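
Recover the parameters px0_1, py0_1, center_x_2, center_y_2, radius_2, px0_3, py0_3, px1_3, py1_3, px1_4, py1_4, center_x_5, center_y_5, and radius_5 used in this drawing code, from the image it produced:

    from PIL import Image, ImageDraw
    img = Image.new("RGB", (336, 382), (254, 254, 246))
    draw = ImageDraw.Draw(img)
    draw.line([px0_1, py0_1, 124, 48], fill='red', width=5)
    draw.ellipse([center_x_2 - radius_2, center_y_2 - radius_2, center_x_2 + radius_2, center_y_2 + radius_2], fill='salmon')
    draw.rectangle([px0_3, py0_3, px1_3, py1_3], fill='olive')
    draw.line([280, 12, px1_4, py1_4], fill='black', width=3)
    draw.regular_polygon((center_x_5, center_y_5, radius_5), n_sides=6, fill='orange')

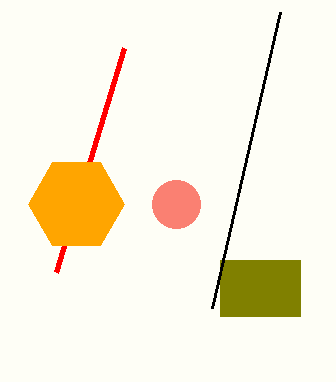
px0_1 = 56; py0_1 = 272; center_x_2 = 176; center_y_2 = 204; radius_2 = 24; px0_3 = 220; py0_3 = 260; px1_3 = 300; py1_3 = 316; px1_4 = 212; py1_4 = 308; center_x_5 = 76; center_y_5 = 204; radius_5 = 48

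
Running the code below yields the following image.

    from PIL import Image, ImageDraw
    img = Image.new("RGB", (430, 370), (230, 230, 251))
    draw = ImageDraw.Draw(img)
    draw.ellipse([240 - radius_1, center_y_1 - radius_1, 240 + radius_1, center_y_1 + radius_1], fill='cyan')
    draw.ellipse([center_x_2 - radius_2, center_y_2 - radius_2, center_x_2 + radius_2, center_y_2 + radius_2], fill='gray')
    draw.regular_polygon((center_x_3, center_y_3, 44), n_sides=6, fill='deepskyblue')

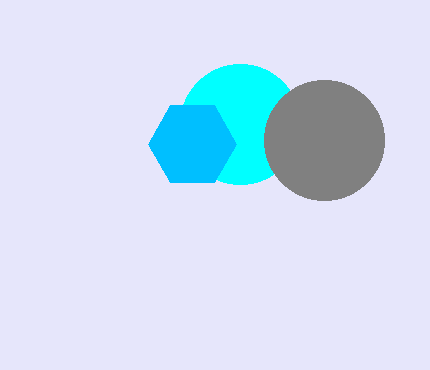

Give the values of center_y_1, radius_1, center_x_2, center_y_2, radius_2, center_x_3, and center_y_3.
center_y_1 = 124; radius_1 = 60; center_x_2 = 324; center_y_2 = 140; radius_2 = 60; center_x_3 = 192; center_y_3 = 144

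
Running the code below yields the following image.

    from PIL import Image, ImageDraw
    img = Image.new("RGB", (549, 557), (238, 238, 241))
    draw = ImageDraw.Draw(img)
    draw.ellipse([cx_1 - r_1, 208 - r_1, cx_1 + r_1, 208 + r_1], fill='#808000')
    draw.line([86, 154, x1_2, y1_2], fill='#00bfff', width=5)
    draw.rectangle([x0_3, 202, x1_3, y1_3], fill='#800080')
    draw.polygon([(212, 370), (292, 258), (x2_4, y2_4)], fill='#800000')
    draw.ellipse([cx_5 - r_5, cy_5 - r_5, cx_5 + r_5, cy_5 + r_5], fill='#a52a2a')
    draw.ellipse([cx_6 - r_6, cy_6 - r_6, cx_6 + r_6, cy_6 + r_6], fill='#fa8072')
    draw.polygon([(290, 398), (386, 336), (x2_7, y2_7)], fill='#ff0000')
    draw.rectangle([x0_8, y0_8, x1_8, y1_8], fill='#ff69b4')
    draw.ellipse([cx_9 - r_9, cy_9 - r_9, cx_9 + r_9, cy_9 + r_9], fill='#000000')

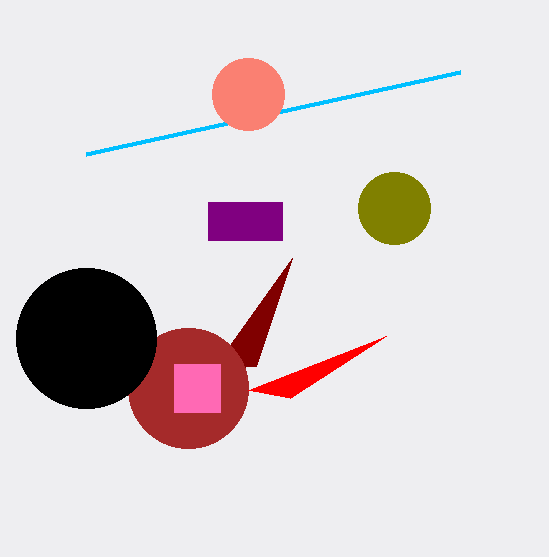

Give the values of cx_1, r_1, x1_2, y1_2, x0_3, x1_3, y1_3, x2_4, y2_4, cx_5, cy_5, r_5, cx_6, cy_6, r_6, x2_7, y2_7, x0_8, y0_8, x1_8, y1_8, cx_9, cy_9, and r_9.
cx_1 = 394
r_1 = 36
x1_2 = 460
y1_2 = 72
x0_3 = 208
x1_3 = 282
y1_3 = 240
x2_4 = 256
y2_4 = 366
cx_5 = 188
cy_5 = 388
r_5 = 60
cx_6 = 248
cy_6 = 94
r_6 = 36
x2_7 = 248
y2_7 = 390
x0_8 = 174
y0_8 = 364
x1_8 = 220
y1_8 = 412
cx_9 = 86
cy_9 = 338
r_9 = 70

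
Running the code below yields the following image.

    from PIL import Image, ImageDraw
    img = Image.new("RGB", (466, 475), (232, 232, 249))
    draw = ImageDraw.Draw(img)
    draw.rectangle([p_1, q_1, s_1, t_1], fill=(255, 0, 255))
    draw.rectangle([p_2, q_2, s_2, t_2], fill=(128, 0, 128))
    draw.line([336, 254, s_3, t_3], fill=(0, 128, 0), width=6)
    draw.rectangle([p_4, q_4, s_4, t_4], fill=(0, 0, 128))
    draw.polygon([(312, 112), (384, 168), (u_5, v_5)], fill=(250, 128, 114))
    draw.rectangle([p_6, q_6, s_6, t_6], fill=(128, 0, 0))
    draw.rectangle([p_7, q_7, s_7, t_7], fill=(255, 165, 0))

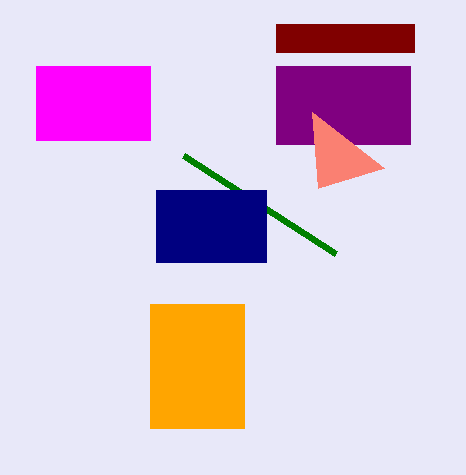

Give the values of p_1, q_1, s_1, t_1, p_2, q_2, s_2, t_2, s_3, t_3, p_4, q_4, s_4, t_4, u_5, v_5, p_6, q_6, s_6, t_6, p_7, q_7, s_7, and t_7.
p_1 = 36
q_1 = 66
s_1 = 150
t_1 = 140
p_2 = 276
q_2 = 66
s_2 = 410
t_2 = 144
s_3 = 184
t_3 = 156
p_4 = 156
q_4 = 190
s_4 = 266
t_4 = 262
u_5 = 318
v_5 = 188
p_6 = 276
q_6 = 24
s_6 = 414
t_6 = 52
p_7 = 150
q_7 = 304
s_7 = 244
t_7 = 428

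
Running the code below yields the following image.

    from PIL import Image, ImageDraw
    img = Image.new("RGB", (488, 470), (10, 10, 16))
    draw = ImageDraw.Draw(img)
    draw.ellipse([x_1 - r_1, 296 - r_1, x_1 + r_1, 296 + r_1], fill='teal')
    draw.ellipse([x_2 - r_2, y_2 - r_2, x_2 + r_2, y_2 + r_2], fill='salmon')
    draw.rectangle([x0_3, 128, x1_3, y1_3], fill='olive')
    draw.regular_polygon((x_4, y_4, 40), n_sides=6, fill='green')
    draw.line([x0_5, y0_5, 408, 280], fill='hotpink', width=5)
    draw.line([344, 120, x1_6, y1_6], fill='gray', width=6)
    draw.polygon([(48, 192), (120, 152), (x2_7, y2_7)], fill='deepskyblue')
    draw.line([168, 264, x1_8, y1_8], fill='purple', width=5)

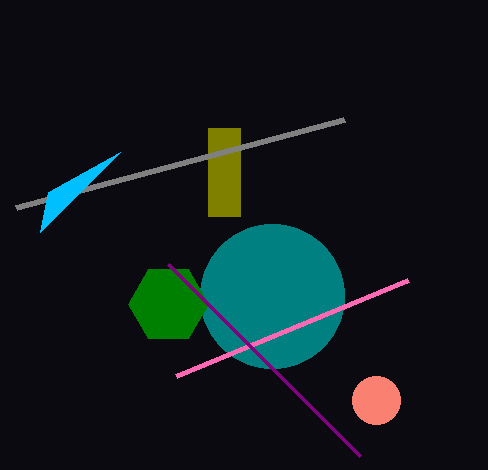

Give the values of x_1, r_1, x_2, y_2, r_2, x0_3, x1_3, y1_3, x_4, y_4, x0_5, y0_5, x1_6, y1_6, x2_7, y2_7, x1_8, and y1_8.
x_1 = 272
r_1 = 72
x_2 = 376
y_2 = 400
r_2 = 24
x0_3 = 208
x1_3 = 240
y1_3 = 216
x_4 = 168
y_4 = 304
x0_5 = 176
y0_5 = 376
x1_6 = 16
y1_6 = 208
x2_7 = 40
y2_7 = 232
x1_8 = 360
y1_8 = 456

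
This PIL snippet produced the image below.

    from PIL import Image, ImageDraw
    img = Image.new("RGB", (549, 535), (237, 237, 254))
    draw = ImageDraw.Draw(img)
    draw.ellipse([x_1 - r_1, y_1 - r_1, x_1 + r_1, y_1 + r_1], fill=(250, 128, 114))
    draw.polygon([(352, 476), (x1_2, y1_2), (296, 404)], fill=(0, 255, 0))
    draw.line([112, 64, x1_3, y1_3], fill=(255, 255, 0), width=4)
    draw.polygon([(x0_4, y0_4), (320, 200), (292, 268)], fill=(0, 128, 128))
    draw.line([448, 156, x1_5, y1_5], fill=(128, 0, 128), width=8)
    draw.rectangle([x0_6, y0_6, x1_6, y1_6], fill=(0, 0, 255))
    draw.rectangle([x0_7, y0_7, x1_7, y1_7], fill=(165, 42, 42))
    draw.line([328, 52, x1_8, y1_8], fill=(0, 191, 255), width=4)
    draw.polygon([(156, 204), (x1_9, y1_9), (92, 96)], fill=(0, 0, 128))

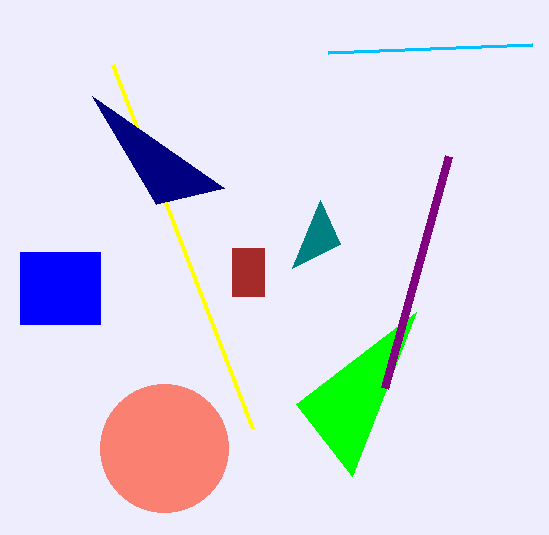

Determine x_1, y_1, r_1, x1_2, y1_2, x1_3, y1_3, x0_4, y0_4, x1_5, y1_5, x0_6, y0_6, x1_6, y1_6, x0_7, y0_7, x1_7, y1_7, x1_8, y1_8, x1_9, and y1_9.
x_1 = 164; y_1 = 448; r_1 = 64; x1_2 = 416; y1_2 = 312; x1_3 = 252; y1_3 = 428; x0_4 = 340; y0_4 = 244; x1_5 = 384; y1_5 = 388; x0_6 = 20; y0_6 = 252; x1_6 = 100; y1_6 = 324; x0_7 = 232; y0_7 = 248; x1_7 = 264; y1_7 = 296; x1_8 = 532; y1_8 = 44; x1_9 = 224; y1_9 = 188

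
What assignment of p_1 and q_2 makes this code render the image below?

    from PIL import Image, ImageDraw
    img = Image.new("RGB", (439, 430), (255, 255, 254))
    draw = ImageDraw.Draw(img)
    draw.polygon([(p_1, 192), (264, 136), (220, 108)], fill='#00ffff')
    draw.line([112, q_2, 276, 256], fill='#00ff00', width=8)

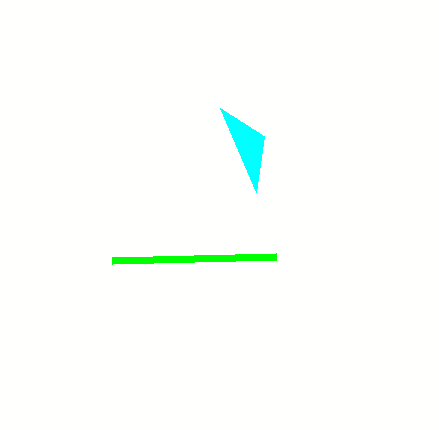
p_1 = 256, q_2 = 260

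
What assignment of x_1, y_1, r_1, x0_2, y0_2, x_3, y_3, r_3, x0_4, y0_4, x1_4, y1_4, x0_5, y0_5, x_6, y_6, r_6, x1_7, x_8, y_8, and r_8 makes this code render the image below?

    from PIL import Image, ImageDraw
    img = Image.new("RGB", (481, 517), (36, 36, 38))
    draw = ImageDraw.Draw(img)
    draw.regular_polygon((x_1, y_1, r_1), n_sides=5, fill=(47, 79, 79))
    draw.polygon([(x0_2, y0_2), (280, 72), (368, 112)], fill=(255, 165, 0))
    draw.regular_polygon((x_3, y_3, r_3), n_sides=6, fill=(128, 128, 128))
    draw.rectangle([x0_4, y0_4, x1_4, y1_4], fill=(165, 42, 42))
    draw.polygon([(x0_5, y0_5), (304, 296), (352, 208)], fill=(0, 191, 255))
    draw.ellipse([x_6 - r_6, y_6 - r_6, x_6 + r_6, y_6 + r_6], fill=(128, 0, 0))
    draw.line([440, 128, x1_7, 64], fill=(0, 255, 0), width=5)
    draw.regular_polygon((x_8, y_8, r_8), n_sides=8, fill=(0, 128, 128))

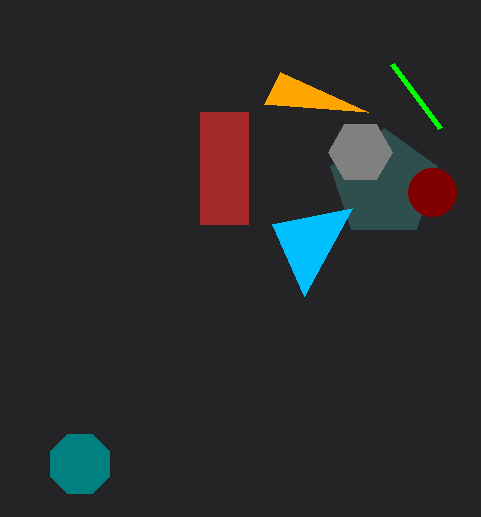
x_1 = 384; y_1 = 184; r_1 = 56; x0_2 = 264; y0_2 = 104; x_3 = 360; y_3 = 152; r_3 = 32; x0_4 = 200; y0_4 = 112; x1_4 = 248; y1_4 = 224; x0_5 = 272; y0_5 = 224; x_6 = 432; y_6 = 192; r_6 = 24; x1_7 = 392; x_8 = 80; y_8 = 464; r_8 = 32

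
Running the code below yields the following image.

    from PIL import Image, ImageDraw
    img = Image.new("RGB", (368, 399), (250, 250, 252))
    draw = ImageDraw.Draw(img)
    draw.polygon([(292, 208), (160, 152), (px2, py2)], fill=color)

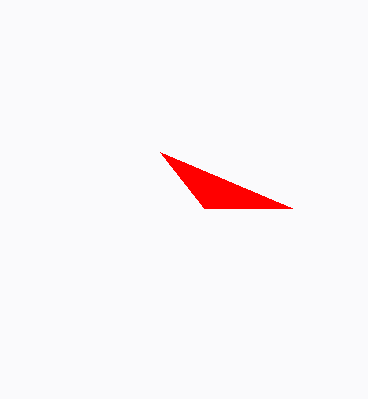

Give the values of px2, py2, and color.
px2 = 204, py2 = 208, color = 'red'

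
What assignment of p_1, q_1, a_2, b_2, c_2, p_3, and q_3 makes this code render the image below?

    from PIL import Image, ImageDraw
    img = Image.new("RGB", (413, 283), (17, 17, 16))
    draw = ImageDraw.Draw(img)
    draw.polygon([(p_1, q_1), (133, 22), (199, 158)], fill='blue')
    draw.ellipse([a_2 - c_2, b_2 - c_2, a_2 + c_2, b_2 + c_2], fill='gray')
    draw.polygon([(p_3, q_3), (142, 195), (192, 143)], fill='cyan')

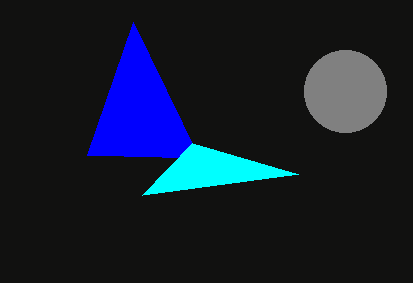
p_1 = 87
q_1 = 155
a_2 = 345
b_2 = 91
c_2 = 41
p_3 = 298
q_3 = 174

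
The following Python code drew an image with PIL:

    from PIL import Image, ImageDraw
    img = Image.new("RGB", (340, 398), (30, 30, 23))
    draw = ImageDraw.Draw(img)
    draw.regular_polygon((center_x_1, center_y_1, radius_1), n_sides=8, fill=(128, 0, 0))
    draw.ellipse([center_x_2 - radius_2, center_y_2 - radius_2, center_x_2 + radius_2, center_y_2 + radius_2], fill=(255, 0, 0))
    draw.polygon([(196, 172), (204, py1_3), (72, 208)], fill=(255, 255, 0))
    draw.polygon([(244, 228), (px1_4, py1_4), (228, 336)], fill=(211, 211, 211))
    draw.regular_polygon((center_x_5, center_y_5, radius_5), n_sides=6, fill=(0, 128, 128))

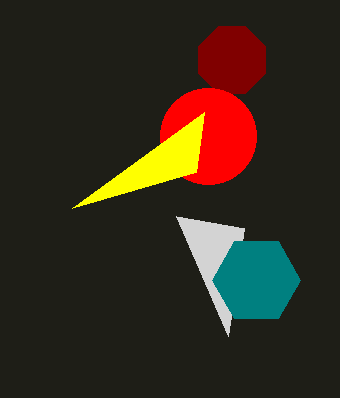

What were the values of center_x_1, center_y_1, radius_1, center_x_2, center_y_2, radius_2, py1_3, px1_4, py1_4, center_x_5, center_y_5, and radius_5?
center_x_1 = 232; center_y_1 = 60; radius_1 = 36; center_x_2 = 208; center_y_2 = 136; radius_2 = 48; py1_3 = 112; px1_4 = 176; py1_4 = 216; center_x_5 = 256; center_y_5 = 280; radius_5 = 44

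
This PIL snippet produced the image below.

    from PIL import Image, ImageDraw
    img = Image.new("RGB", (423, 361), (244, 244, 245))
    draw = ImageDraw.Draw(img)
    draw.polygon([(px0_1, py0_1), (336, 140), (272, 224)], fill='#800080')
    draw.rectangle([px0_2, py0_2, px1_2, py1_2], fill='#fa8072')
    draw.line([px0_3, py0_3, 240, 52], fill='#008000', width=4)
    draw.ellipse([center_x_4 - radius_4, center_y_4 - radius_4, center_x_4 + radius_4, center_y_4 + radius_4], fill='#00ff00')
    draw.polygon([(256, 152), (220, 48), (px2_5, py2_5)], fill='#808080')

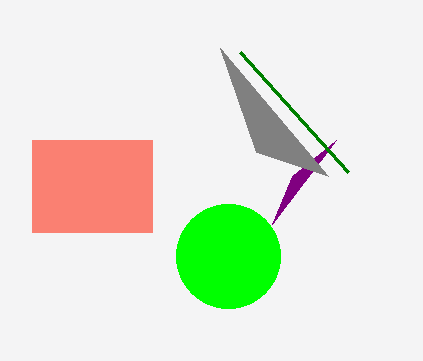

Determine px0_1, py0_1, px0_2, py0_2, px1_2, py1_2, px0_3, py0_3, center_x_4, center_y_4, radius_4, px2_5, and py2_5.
px0_1 = 292; py0_1 = 176; px0_2 = 32; py0_2 = 140; px1_2 = 152; py1_2 = 232; px0_3 = 348; py0_3 = 172; center_x_4 = 228; center_y_4 = 256; radius_4 = 52; px2_5 = 328; py2_5 = 176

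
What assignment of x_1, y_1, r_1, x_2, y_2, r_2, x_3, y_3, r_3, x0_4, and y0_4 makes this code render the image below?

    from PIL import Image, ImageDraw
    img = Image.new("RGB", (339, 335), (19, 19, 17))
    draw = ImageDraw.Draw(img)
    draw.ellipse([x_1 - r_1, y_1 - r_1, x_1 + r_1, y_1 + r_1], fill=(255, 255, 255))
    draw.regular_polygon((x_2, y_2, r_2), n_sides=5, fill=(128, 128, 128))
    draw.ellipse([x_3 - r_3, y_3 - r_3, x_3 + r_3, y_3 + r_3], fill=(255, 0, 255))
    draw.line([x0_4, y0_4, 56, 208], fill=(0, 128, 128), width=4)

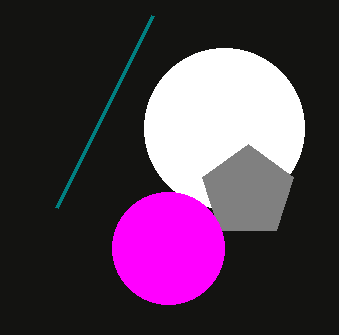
x_1 = 224; y_1 = 128; r_1 = 80; x_2 = 248; y_2 = 192; r_2 = 48; x_3 = 168; y_3 = 248; r_3 = 56; x0_4 = 152; y0_4 = 16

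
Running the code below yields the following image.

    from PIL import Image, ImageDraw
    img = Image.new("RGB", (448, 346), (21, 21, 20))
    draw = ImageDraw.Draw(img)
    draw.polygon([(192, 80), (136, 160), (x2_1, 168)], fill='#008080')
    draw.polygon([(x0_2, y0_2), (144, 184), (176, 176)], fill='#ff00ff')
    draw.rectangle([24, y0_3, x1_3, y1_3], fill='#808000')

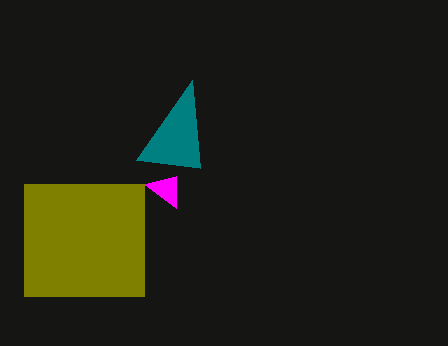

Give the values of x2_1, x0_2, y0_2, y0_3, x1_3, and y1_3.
x2_1 = 200, x0_2 = 176, y0_2 = 208, y0_3 = 184, x1_3 = 144, y1_3 = 296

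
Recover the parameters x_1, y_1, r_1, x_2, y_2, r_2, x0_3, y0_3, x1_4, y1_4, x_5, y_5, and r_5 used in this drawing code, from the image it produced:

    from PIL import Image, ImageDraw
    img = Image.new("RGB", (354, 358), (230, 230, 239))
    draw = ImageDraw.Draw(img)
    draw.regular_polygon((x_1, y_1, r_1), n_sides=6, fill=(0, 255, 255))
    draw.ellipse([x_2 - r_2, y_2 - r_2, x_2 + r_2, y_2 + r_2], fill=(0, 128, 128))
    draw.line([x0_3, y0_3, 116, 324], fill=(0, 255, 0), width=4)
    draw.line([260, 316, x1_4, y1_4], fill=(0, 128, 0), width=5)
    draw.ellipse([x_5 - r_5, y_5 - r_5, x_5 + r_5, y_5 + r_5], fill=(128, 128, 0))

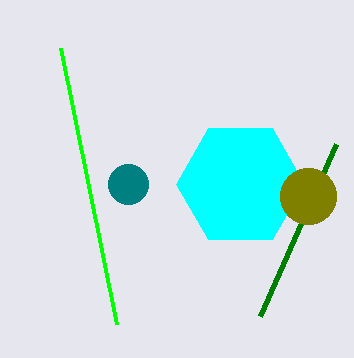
x_1 = 240, y_1 = 184, r_1 = 64, x_2 = 128, y_2 = 184, r_2 = 20, x0_3 = 60, y0_3 = 48, x1_4 = 336, y1_4 = 144, x_5 = 308, y_5 = 196, r_5 = 28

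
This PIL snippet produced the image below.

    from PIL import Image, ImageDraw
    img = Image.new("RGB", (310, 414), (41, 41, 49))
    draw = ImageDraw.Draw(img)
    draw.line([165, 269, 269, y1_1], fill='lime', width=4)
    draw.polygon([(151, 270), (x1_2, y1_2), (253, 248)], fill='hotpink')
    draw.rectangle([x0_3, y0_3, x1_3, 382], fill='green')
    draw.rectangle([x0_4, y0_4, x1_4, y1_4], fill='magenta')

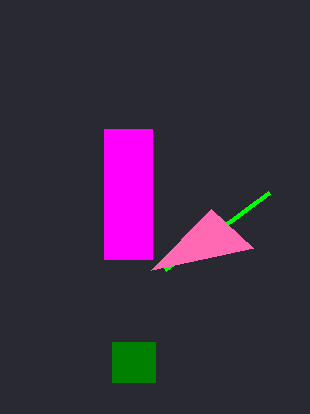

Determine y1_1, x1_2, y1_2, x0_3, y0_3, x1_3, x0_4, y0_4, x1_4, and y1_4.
y1_1 = 192; x1_2 = 211; y1_2 = 209; x0_3 = 112; y0_3 = 342; x1_3 = 155; x0_4 = 104; y0_4 = 129; x1_4 = 152; y1_4 = 259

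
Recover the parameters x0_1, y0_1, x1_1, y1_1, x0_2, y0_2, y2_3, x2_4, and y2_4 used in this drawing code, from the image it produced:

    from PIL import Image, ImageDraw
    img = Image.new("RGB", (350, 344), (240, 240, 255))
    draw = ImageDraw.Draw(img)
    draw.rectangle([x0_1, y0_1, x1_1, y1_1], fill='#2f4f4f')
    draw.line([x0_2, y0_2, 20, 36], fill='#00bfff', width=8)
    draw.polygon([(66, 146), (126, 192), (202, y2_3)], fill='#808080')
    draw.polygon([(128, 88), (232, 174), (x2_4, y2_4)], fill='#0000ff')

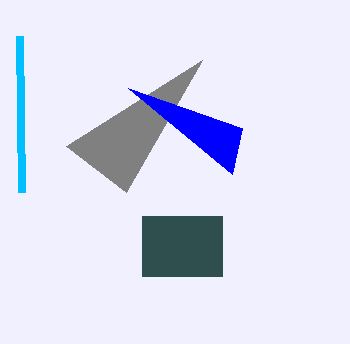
x0_1 = 142; y0_1 = 216; x1_1 = 222; y1_1 = 276; x0_2 = 22; y0_2 = 192; y2_3 = 60; x2_4 = 242; y2_4 = 128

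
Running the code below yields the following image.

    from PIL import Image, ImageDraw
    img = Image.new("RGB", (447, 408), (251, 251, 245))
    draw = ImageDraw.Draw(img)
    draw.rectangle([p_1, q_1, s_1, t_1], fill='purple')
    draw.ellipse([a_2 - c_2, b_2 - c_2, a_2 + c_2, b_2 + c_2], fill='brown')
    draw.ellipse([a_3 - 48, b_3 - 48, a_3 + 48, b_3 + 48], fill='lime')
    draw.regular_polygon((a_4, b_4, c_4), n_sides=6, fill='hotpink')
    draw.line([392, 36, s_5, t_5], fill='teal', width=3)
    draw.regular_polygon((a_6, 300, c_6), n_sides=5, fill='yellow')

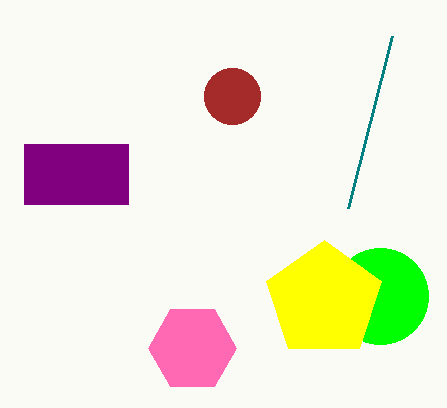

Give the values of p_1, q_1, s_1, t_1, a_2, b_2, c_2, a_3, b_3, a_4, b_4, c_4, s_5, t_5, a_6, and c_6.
p_1 = 24; q_1 = 144; s_1 = 128; t_1 = 204; a_2 = 232; b_2 = 96; c_2 = 28; a_3 = 380; b_3 = 296; a_4 = 192; b_4 = 348; c_4 = 44; s_5 = 348; t_5 = 208; a_6 = 324; c_6 = 60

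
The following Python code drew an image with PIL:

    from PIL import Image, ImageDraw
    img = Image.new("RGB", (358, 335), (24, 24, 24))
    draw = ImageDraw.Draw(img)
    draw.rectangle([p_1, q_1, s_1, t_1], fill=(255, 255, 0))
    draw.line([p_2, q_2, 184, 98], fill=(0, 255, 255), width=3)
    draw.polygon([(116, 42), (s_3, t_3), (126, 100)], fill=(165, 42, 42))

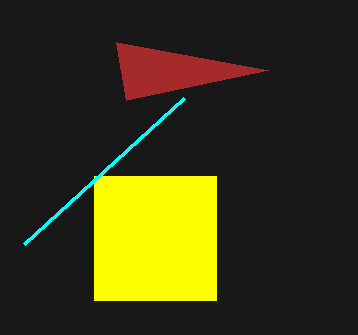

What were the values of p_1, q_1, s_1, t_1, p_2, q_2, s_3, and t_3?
p_1 = 94
q_1 = 176
s_1 = 216
t_1 = 300
p_2 = 24
q_2 = 244
s_3 = 268
t_3 = 70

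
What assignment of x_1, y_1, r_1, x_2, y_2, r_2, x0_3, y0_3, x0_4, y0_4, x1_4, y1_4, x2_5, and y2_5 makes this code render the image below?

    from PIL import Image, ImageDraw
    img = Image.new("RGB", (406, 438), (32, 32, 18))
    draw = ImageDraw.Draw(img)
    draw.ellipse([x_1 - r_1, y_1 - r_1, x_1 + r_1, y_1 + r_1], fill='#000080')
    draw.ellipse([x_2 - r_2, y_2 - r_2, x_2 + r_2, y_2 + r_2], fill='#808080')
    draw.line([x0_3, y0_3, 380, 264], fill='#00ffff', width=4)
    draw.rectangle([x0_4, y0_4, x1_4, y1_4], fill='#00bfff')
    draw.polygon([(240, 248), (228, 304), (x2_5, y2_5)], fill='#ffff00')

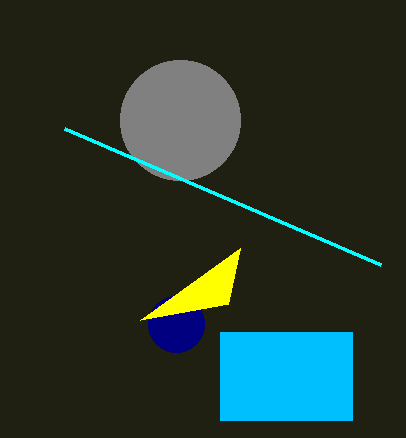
x_1 = 176, y_1 = 324, r_1 = 28, x_2 = 180, y_2 = 120, r_2 = 60, x0_3 = 64, y0_3 = 128, x0_4 = 220, y0_4 = 332, x1_4 = 352, y1_4 = 420, x2_5 = 140, y2_5 = 320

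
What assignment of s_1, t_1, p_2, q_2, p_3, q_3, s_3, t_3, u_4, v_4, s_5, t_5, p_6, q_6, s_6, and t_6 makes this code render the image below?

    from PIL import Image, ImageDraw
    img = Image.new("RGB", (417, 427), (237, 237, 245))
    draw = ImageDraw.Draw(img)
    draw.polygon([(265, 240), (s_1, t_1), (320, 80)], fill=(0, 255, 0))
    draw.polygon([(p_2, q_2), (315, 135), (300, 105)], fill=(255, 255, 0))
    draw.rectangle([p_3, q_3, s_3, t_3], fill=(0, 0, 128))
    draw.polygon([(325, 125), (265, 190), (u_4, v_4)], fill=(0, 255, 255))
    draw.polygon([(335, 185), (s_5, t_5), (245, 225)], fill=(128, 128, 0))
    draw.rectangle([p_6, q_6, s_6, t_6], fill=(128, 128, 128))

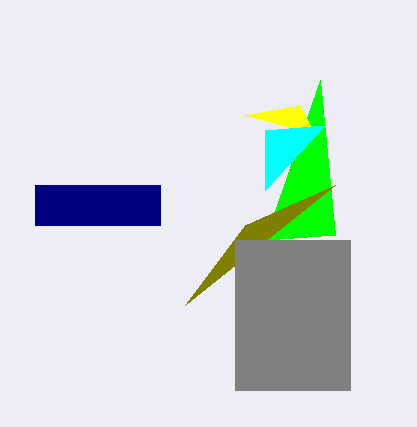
s_1 = 335; t_1 = 235; p_2 = 245; q_2 = 115; p_3 = 35; q_3 = 185; s_3 = 160; t_3 = 225; u_4 = 265; v_4 = 130; s_5 = 185; t_5 = 305; p_6 = 235; q_6 = 240; s_6 = 350; t_6 = 390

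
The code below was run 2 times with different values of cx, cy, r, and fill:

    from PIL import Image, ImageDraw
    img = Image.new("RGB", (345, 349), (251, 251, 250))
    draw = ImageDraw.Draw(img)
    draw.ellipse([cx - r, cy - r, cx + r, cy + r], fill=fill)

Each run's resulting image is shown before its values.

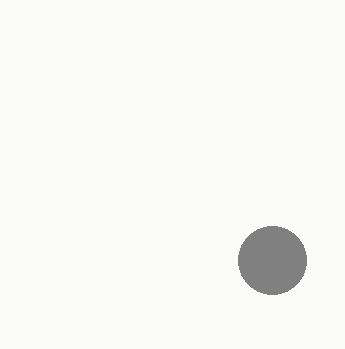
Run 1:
cx = 272, cy = 260, r = 34, fill = 'gray'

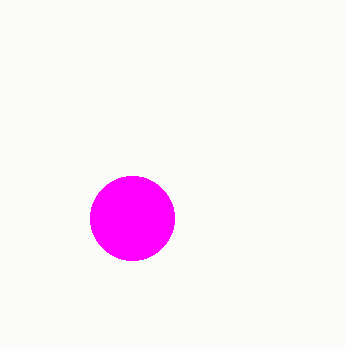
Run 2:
cx = 132, cy = 218, r = 42, fill = 'magenta'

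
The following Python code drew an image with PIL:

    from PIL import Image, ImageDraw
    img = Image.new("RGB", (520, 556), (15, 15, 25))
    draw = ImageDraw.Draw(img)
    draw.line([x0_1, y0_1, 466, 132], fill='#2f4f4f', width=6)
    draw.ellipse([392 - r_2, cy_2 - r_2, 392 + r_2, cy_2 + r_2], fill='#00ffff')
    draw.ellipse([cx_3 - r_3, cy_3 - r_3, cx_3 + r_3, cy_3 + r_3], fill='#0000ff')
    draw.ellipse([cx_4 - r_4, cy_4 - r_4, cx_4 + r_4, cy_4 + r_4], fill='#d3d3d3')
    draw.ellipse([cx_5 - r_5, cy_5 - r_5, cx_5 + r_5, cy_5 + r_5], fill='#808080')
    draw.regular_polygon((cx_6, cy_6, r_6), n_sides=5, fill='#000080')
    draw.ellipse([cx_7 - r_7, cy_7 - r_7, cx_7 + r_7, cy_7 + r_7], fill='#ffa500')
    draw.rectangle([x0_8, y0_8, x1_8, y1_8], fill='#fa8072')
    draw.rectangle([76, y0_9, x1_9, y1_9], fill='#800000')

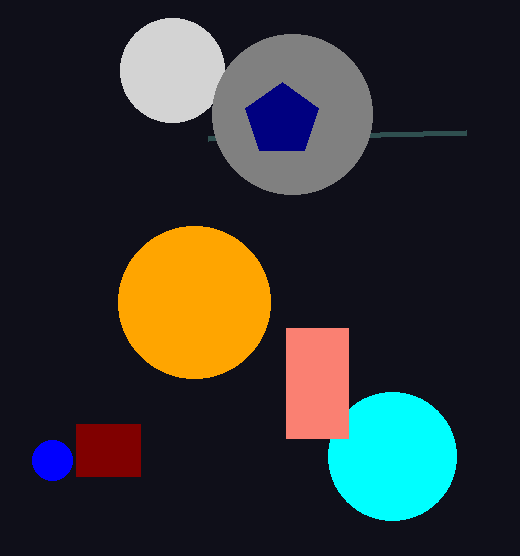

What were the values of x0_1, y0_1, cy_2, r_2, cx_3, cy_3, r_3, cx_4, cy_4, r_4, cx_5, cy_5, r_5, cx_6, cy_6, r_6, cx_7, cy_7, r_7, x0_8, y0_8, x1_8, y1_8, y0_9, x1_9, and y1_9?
x0_1 = 208, y0_1 = 138, cy_2 = 456, r_2 = 64, cx_3 = 52, cy_3 = 460, r_3 = 20, cx_4 = 172, cy_4 = 70, r_4 = 52, cx_5 = 292, cy_5 = 114, r_5 = 80, cx_6 = 282, cy_6 = 120, r_6 = 38, cx_7 = 194, cy_7 = 302, r_7 = 76, x0_8 = 286, y0_8 = 328, x1_8 = 348, y1_8 = 438, y0_9 = 424, x1_9 = 140, y1_9 = 476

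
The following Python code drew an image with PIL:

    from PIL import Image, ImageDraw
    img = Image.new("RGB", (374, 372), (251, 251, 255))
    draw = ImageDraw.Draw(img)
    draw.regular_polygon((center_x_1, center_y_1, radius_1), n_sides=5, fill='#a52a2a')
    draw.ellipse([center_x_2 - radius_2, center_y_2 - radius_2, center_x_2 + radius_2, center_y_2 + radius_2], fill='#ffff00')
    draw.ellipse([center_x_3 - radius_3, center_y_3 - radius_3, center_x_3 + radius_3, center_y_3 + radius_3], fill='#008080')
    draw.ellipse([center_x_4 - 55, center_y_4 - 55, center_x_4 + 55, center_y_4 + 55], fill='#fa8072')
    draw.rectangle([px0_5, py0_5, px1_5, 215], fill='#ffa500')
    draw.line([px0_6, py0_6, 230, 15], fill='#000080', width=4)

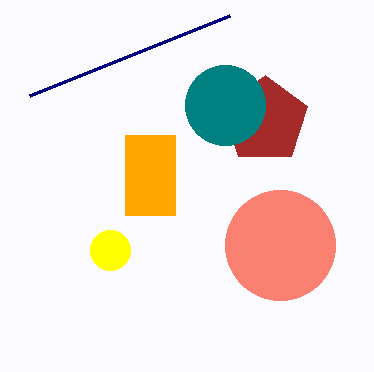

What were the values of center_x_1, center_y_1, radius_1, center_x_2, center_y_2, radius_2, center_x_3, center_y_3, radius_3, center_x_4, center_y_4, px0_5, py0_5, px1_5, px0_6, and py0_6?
center_x_1 = 265
center_y_1 = 120
radius_1 = 45
center_x_2 = 110
center_y_2 = 250
radius_2 = 20
center_x_3 = 225
center_y_3 = 105
radius_3 = 40
center_x_4 = 280
center_y_4 = 245
px0_5 = 125
py0_5 = 135
px1_5 = 175
px0_6 = 30
py0_6 = 95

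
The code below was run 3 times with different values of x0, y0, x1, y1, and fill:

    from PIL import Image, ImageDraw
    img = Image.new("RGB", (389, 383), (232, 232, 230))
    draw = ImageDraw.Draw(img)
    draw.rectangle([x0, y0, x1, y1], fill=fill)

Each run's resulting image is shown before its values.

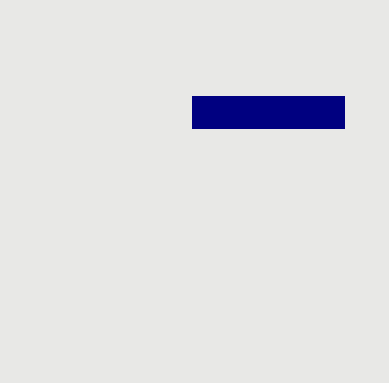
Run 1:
x0 = 192; y0 = 96; x1 = 344; y1 = 128; fill = 'navy'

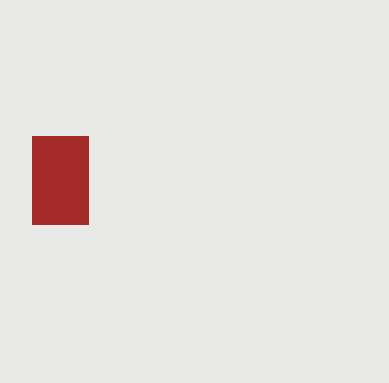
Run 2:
x0 = 32
y0 = 136
x1 = 88
y1 = 224
fill = 'brown'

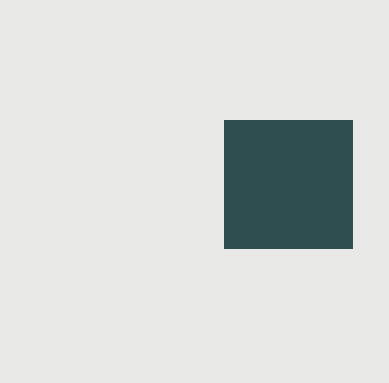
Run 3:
x0 = 224, y0 = 120, x1 = 352, y1 = 248, fill = 'darkslategray'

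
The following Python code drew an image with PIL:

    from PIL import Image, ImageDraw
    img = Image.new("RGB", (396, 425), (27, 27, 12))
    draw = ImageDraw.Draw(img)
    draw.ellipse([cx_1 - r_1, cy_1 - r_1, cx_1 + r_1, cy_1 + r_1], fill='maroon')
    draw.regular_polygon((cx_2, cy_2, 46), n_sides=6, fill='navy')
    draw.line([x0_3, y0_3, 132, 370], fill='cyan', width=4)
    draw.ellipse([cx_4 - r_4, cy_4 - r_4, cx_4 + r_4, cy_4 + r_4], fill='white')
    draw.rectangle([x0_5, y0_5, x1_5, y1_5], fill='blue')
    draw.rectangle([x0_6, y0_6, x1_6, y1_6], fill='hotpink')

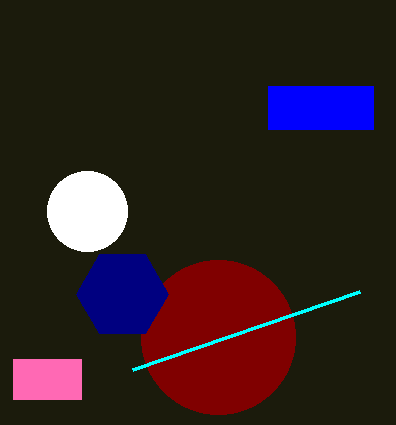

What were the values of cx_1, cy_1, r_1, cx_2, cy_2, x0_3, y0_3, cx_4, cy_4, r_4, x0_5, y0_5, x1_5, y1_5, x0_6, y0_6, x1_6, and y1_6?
cx_1 = 218
cy_1 = 337
r_1 = 77
cx_2 = 122
cy_2 = 294
x0_3 = 359
y0_3 = 292
cx_4 = 87
cy_4 = 211
r_4 = 40
x0_5 = 268
y0_5 = 86
x1_5 = 373
y1_5 = 129
x0_6 = 13
y0_6 = 359
x1_6 = 81
y1_6 = 399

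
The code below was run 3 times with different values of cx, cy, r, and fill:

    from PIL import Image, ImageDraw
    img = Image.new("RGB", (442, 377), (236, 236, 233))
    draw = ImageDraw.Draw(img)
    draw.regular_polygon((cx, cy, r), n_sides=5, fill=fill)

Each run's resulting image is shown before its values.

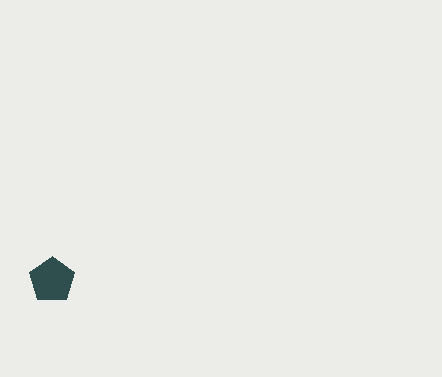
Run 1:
cx = 52; cy = 280; r = 24; fill = 'darkslategray'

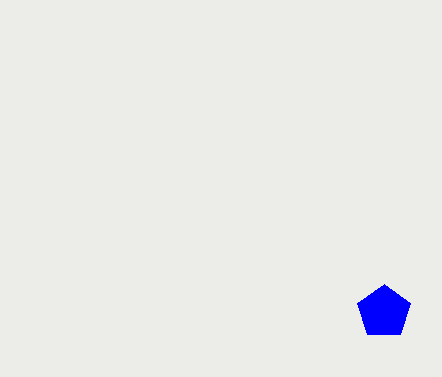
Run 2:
cx = 384
cy = 312
r = 28
fill = 'blue'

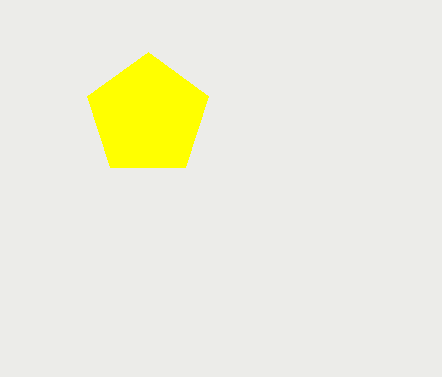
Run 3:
cx = 148
cy = 116
r = 64
fill = 'yellow'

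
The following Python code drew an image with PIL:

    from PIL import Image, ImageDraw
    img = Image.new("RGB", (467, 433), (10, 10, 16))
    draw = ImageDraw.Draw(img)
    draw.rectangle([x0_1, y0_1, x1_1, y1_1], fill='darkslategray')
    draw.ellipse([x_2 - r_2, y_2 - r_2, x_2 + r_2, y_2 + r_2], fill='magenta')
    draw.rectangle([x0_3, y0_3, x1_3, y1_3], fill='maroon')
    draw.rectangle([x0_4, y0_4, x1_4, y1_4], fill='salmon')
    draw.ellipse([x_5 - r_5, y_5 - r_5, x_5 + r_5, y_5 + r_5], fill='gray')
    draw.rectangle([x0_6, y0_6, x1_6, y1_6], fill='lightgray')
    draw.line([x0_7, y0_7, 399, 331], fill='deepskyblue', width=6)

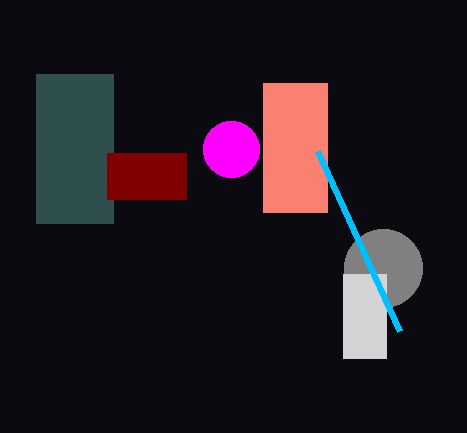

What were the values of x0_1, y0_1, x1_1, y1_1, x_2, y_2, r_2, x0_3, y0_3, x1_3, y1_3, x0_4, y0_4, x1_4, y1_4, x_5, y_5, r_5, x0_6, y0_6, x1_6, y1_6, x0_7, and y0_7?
x0_1 = 36; y0_1 = 74; x1_1 = 113; y1_1 = 223; x_2 = 231; y_2 = 149; r_2 = 28; x0_3 = 107; y0_3 = 153; x1_3 = 186; y1_3 = 199; x0_4 = 263; y0_4 = 83; x1_4 = 327; y1_4 = 212; x_5 = 383; y_5 = 268; r_5 = 39; x0_6 = 343; y0_6 = 274; x1_6 = 386; y1_6 = 358; x0_7 = 317; y0_7 = 151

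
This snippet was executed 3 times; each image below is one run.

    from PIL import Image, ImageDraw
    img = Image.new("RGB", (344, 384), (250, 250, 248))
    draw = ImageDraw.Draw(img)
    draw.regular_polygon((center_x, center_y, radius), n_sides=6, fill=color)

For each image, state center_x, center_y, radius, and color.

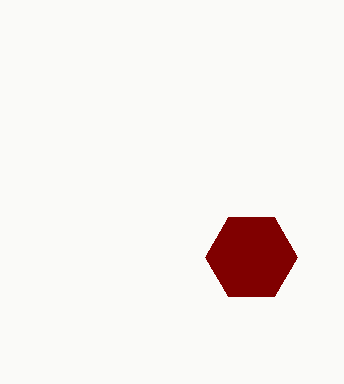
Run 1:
center_x = 251; center_y = 257; radius = 46; color = 'maroon'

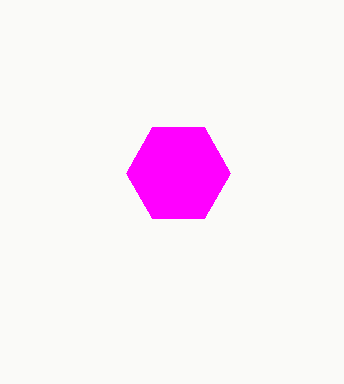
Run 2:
center_x = 178; center_y = 173; radius = 52; color = 'magenta'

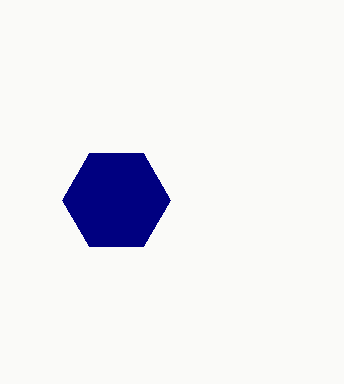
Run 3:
center_x = 116; center_y = 200; radius = 54; color = 'navy'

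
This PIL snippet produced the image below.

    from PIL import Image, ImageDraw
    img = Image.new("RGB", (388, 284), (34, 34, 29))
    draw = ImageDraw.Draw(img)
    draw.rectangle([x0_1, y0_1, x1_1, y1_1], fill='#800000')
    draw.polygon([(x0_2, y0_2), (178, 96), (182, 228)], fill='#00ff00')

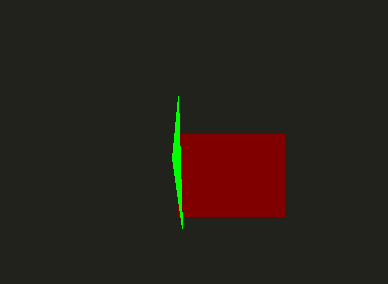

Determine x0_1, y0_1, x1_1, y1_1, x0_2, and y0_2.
x0_1 = 178, y0_1 = 134, x1_1 = 284, y1_1 = 216, x0_2 = 172, y0_2 = 158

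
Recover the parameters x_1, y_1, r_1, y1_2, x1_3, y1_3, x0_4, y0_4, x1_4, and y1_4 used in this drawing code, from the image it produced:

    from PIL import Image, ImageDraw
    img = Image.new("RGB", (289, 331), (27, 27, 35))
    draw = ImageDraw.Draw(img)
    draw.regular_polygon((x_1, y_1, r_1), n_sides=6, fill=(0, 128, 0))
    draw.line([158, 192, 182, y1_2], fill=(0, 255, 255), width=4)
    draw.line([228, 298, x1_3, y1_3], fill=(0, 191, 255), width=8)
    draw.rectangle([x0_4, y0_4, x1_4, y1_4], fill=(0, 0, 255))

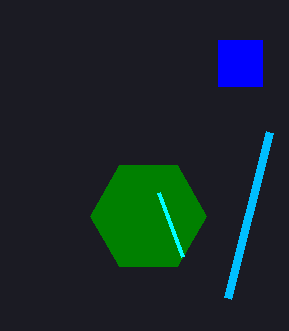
x_1 = 148
y_1 = 216
r_1 = 58
y1_2 = 256
x1_3 = 270
y1_3 = 132
x0_4 = 218
y0_4 = 40
x1_4 = 262
y1_4 = 86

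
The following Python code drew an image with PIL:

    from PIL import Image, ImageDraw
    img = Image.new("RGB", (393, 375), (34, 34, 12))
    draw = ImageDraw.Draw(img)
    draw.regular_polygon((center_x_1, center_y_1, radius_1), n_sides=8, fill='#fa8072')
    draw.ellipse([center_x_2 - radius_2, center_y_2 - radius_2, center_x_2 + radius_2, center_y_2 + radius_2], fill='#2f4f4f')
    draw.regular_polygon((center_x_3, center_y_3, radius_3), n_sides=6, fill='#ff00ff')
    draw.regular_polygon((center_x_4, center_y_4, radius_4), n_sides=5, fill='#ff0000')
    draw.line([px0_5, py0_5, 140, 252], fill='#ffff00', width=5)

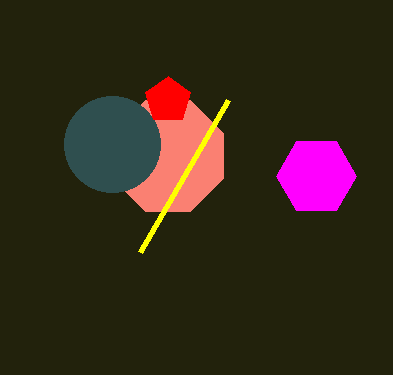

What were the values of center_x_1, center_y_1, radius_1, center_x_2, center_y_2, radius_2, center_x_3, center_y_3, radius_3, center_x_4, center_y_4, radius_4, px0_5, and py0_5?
center_x_1 = 168
center_y_1 = 156
radius_1 = 60
center_x_2 = 112
center_y_2 = 144
radius_2 = 48
center_x_3 = 316
center_y_3 = 176
radius_3 = 40
center_x_4 = 168
center_y_4 = 100
radius_4 = 24
px0_5 = 228
py0_5 = 100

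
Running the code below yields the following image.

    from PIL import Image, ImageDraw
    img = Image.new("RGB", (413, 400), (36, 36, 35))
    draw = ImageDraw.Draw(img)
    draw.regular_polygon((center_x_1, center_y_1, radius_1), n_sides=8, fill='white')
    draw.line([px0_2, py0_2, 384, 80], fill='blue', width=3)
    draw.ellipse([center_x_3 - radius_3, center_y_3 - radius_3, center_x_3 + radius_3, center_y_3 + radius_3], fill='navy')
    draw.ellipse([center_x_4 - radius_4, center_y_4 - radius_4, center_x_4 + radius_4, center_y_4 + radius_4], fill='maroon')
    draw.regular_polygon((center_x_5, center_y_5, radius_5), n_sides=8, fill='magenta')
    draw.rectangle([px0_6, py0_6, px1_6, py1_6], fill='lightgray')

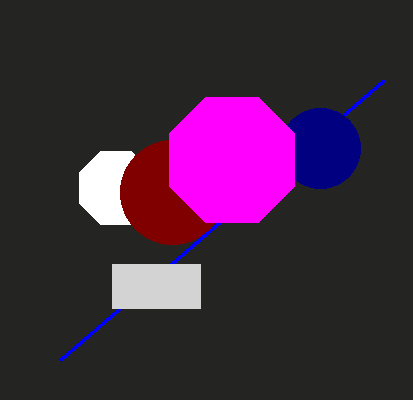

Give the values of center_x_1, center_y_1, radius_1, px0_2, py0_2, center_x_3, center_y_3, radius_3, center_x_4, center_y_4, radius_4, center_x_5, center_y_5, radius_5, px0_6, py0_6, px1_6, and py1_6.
center_x_1 = 116
center_y_1 = 188
radius_1 = 40
px0_2 = 60
py0_2 = 360
center_x_3 = 320
center_y_3 = 148
radius_3 = 40
center_x_4 = 172
center_y_4 = 192
radius_4 = 52
center_x_5 = 232
center_y_5 = 160
radius_5 = 68
px0_6 = 112
py0_6 = 264
px1_6 = 200
py1_6 = 308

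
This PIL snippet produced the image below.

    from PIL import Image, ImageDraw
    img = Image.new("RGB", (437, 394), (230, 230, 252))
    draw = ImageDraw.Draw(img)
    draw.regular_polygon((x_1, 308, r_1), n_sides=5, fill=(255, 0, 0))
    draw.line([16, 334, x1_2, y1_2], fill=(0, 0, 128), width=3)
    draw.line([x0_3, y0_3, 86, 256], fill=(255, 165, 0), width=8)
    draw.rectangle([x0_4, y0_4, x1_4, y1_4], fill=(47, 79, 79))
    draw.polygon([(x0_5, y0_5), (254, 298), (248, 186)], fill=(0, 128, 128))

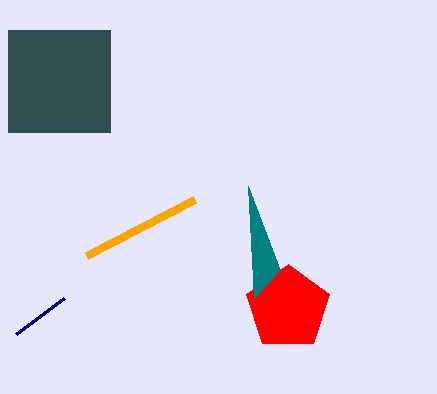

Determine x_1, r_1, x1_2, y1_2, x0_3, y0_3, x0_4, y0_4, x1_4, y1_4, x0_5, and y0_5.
x_1 = 288
r_1 = 44
x1_2 = 64
y1_2 = 298
x0_3 = 194
y0_3 = 200
x0_4 = 8
y0_4 = 30
x1_4 = 110
y1_4 = 132
x0_5 = 280
y0_5 = 270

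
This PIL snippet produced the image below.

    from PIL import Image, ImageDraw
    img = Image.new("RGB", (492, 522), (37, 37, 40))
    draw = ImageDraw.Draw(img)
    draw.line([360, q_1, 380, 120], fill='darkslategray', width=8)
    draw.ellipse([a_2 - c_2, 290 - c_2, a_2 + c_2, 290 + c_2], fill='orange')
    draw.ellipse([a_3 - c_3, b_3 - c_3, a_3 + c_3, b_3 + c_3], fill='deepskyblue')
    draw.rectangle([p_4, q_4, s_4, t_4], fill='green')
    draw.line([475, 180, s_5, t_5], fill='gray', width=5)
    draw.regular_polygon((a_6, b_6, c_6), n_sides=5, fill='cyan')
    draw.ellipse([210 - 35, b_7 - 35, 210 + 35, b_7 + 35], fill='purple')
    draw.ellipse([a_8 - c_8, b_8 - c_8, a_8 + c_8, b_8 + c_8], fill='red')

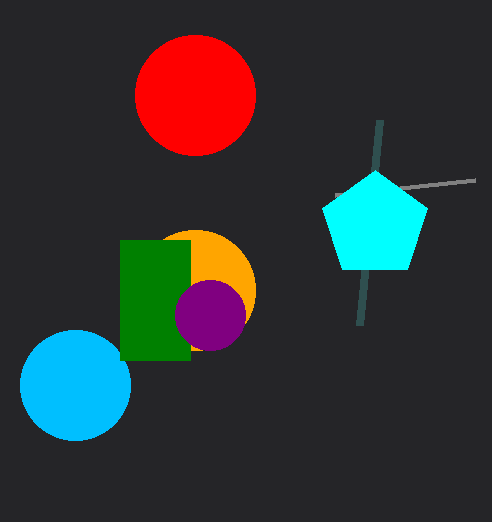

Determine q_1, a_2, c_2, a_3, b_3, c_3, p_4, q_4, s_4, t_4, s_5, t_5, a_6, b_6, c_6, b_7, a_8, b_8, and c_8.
q_1 = 325, a_2 = 195, c_2 = 60, a_3 = 75, b_3 = 385, c_3 = 55, p_4 = 120, q_4 = 240, s_4 = 190, t_4 = 360, s_5 = 335, t_5 = 195, a_6 = 375, b_6 = 225, c_6 = 55, b_7 = 315, a_8 = 195, b_8 = 95, c_8 = 60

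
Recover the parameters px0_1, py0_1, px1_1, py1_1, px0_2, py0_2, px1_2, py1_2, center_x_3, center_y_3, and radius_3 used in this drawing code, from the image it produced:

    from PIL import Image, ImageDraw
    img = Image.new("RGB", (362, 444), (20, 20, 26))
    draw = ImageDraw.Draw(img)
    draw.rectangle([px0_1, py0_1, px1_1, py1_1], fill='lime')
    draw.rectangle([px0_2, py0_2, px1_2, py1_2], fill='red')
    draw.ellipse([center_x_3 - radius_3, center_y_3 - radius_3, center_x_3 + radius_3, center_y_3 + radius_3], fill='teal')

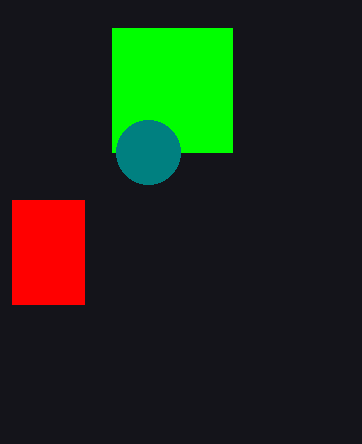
px0_1 = 112; py0_1 = 28; px1_1 = 232; py1_1 = 152; px0_2 = 12; py0_2 = 200; px1_2 = 84; py1_2 = 304; center_x_3 = 148; center_y_3 = 152; radius_3 = 32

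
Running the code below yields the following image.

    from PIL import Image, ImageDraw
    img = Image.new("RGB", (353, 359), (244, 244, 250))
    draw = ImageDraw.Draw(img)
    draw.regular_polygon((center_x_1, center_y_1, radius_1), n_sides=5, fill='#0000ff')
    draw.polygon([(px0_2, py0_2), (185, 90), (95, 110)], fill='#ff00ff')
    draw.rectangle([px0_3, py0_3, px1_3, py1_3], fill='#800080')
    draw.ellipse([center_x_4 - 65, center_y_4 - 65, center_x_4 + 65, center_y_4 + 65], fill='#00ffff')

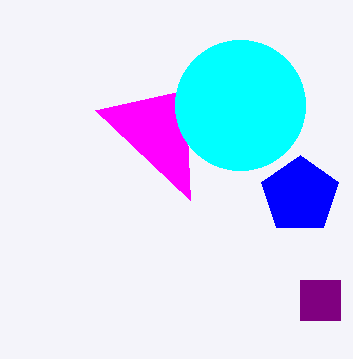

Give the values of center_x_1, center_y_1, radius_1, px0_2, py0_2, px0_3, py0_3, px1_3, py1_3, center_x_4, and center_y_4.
center_x_1 = 300
center_y_1 = 195
radius_1 = 40
px0_2 = 190
py0_2 = 200
px0_3 = 300
py0_3 = 280
px1_3 = 340
py1_3 = 320
center_x_4 = 240
center_y_4 = 105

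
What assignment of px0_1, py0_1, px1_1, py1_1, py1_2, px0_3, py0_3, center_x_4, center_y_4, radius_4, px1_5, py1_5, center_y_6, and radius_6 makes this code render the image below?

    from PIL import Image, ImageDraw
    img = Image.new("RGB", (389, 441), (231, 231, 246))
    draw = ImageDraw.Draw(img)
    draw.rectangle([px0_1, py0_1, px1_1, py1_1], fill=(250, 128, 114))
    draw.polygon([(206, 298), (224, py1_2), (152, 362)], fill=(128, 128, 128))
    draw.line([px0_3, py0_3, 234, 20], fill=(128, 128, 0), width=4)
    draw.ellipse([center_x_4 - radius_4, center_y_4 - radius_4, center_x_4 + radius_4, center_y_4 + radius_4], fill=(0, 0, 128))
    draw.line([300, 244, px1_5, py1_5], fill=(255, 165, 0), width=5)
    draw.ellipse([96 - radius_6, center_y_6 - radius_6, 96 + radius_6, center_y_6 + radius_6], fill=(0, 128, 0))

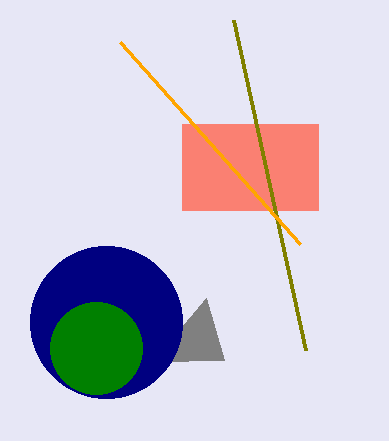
px0_1 = 182; py0_1 = 124; px1_1 = 318; py1_1 = 210; py1_2 = 360; px0_3 = 306; py0_3 = 350; center_x_4 = 106; center_y_4 = 322; radius_4 = 76; px1_5 = 120; py1_5 = 42; center_y_6 = 348; radius_6 = 46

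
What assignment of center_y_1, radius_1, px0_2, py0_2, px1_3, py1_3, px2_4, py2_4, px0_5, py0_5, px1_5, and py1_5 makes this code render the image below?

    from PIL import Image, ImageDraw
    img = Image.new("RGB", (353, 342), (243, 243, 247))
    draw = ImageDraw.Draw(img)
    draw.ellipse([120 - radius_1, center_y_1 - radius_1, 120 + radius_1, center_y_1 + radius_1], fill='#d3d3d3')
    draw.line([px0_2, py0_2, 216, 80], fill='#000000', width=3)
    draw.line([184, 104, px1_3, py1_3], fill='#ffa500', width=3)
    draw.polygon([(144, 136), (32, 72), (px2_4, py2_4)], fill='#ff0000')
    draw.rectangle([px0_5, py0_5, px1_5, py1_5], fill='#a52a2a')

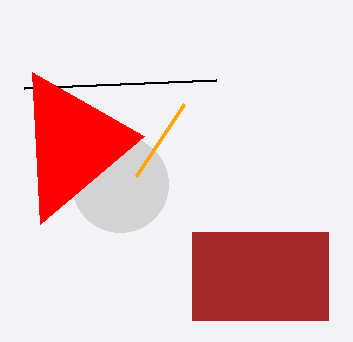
center_y_1 = 184, radius_1 = 48, px0_2 = 24, py0_2 = 88, px1_3 = 136, py1_3 = 176, px2_4 = 40, py2_4 = 224, px0_5 = 192, py0_5 = 232, px1_5 = 328, py1_5 = 320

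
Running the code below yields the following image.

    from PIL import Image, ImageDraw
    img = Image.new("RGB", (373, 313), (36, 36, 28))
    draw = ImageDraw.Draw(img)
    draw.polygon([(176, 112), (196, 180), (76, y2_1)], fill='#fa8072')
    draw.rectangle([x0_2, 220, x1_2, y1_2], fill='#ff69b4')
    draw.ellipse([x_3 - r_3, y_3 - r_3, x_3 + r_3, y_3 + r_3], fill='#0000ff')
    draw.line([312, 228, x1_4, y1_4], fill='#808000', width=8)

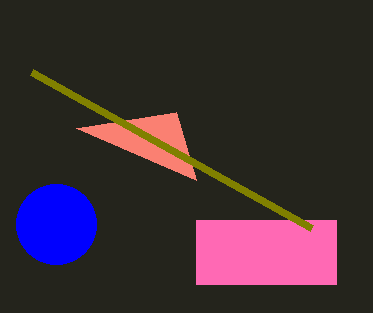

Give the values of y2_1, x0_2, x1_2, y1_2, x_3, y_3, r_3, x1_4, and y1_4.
y2_1 = 128; x0_2 = 196; x1_2 = 336; y1_2 = 284; x_3 = 56; y_3 = 224; r_3 = 40; x1_4 = 32; y1_4 = 72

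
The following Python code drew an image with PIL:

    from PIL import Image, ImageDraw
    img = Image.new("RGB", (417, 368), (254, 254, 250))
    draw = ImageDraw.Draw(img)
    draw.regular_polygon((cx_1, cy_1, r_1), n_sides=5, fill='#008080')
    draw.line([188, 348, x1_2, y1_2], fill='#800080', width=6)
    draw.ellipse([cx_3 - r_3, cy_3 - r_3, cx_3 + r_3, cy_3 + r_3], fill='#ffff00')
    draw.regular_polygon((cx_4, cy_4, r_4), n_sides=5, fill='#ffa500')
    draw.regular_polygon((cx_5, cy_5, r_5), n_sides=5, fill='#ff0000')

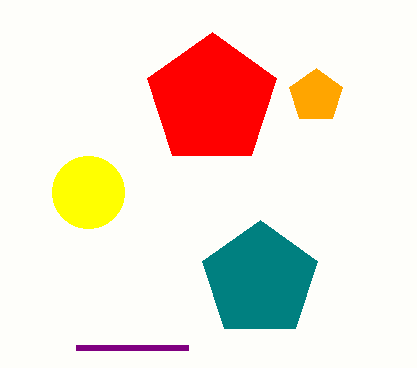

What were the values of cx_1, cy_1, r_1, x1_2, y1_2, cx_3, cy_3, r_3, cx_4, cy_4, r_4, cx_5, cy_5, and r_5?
cx_1 = 260
cy_1 = 280
r_1 = 60
x1_2 = 76
y1_2 = 348
cx_3 = 88
cy_3 = 192
r_3 = 36
cx_4 = 316
cy_4 = 96
r_4 = 28
cx_5 = 212
cy_5 = 100
r_5 = 68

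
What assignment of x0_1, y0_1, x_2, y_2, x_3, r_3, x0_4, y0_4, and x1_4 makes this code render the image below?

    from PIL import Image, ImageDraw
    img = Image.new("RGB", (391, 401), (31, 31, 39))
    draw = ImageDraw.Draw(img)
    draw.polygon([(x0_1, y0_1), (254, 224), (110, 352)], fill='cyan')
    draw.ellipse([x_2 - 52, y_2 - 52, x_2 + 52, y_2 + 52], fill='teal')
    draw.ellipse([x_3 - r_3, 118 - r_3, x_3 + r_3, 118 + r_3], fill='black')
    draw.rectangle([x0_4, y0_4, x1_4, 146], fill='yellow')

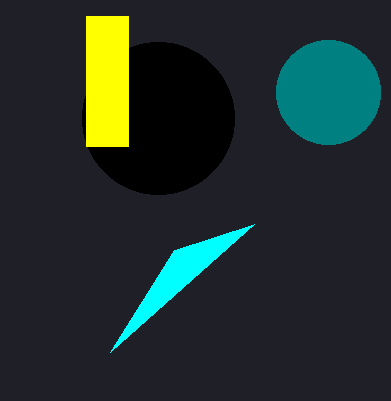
x0_1 = 174; y0_1 = 250; x_2 = 328; y_2 = 92; x_3 = 158; r_3 = 76; x0_4 = 86; y0_4 = 16; x1_4 = 128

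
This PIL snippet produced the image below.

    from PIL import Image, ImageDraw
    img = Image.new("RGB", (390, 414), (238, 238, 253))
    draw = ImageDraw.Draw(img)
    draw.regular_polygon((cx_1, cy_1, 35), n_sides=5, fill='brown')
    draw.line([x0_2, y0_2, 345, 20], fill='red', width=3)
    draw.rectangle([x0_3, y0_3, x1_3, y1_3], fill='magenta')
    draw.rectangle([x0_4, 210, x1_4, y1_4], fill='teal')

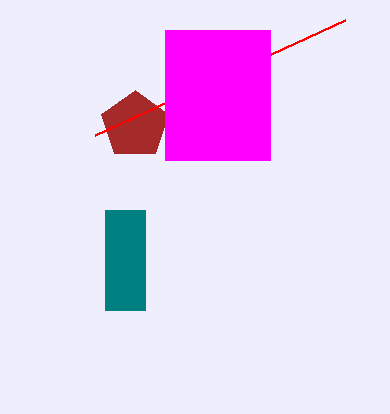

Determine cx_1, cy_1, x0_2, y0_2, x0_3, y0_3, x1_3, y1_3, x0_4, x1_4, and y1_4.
cx_1 = 135, cy_1 = 125, x0_2 = 95, y0_2 = 135, x0_3 = 165, y0_3 = 30, x1_3 = 270, y1_3 = 160, x0_4 = 105, x1_4 = 145, y1_4 = 310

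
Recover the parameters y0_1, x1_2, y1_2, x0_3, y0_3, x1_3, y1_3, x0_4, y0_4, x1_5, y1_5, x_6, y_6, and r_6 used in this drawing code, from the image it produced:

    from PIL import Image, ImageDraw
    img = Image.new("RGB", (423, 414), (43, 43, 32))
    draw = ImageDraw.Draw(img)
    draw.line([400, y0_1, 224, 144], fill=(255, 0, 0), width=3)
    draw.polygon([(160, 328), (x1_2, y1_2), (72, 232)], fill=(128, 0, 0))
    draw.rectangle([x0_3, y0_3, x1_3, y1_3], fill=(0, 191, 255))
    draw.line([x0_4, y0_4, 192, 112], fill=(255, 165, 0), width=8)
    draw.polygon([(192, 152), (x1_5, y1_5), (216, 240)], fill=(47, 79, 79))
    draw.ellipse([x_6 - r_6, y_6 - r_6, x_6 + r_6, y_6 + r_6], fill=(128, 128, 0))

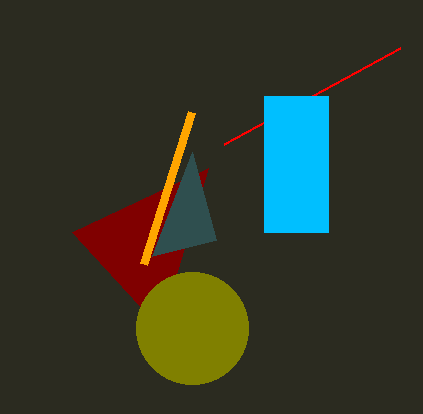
y0_1 = 48, x1_2 = 208, y1_2 = 168, x0_3 = 264, y0_3 = 96, x1_3 = 328, y1_3 = 232, x0_4 = 144, y0_4 = 264, x1_5 = 152, y1_5 = 256, x_6 = 192, y_6 = 328, r_6 = 56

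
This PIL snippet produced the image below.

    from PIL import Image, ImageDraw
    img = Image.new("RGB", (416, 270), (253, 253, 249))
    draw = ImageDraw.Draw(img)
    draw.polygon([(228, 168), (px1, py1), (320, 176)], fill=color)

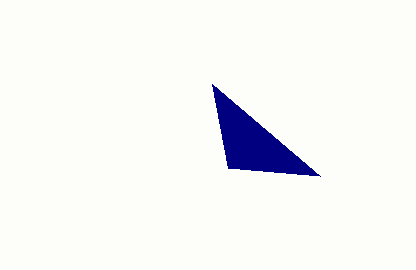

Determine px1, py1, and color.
px1 = 212
py1 = 84
color = 'navy'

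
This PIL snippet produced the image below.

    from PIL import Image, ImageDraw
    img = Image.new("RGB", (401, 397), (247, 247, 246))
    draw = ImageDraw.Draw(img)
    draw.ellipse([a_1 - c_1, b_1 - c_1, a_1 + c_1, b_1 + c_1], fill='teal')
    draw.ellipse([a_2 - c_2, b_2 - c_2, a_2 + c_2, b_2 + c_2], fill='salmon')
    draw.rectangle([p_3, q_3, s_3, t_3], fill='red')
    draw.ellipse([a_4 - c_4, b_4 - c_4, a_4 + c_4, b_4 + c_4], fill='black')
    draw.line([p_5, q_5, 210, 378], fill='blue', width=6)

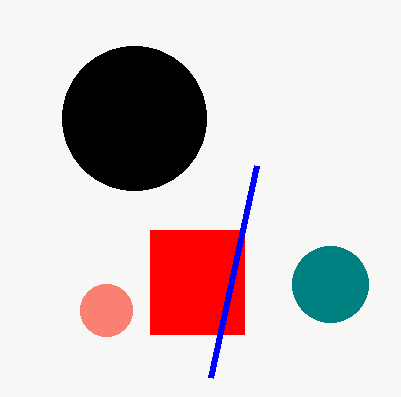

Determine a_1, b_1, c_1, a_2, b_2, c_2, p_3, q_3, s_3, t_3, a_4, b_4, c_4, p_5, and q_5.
a_1 = 330
b_1 = 284
c_1 = 38
a_2 = 106
b_2 = 310
c_2 = 26
p_3 = 150
q_3 = 230
s_3 = 244
t_3 = 334
a_4 = 134
b_4 = 118
c_4 = 72
p_5 = 256
q_5 = 166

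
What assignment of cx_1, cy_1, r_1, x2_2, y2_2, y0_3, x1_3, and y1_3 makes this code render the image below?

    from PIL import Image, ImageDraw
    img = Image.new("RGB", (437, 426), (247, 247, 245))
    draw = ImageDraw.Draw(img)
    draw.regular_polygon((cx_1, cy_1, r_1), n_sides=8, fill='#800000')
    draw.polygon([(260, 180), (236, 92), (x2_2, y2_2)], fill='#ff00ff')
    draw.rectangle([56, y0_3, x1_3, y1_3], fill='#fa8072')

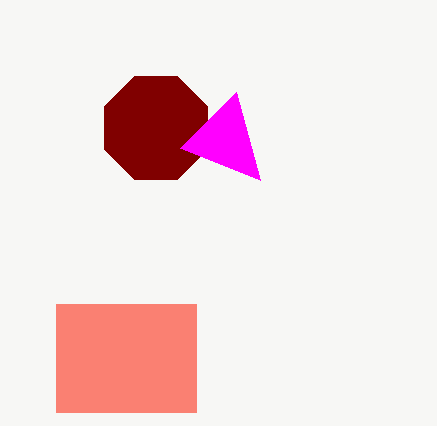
cx_1 = 156
cy_1 = 128
r_1 = 56
x2_2 = 180
y2_2 = 148
y0_3 = 304
x1_3 = 196
y1_3 = 412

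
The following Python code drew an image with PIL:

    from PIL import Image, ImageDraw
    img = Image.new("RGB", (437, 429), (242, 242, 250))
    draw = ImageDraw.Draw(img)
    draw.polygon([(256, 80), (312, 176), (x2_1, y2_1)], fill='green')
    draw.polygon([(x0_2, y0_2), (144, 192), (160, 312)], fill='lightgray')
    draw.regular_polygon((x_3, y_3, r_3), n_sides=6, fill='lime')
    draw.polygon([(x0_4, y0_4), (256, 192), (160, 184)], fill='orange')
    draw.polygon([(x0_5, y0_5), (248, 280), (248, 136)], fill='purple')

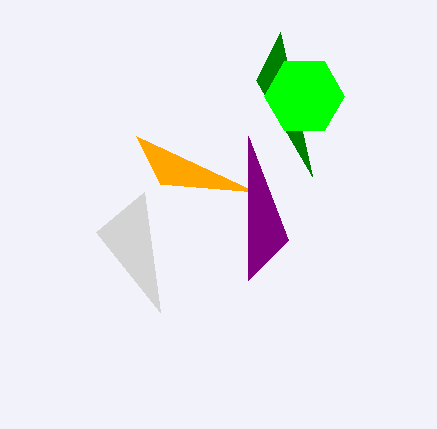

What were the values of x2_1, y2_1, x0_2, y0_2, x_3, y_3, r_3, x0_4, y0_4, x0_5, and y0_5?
x2_1 = 280
y2_1 = 32
x0_2 = 96
y0_2 = 232
x_3 = 304
y_3 = 96
r_3 = 40
x0_4 = 136
y0_4 = 136
x0_5 = 288
y0_5 = 240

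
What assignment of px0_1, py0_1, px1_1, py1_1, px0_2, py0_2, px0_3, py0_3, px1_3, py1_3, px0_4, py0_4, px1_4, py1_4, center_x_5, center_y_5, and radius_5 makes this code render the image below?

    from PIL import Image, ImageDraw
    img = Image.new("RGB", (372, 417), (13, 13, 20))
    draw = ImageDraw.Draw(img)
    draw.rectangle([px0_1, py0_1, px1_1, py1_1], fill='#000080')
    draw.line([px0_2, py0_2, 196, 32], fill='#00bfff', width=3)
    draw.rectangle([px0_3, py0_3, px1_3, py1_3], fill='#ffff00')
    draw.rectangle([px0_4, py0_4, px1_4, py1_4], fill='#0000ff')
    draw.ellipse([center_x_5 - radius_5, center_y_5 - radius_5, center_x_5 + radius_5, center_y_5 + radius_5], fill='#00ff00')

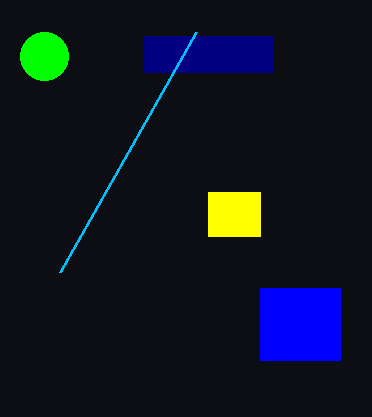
px0_1 = 144, py0_1 = 36, px1_1 = 272, py1_1 = 72, px0_2 = 60, py0_2 = 272, px0_3 = 208, py0_3 = 192, px1_3 = 260, py1_3 = 236, px0_4 = 260, py0_4 = 288, px1_4 = 340, py1_4 = 360, center_x_5 = 44, center_y_5 = 56, radius_5 = 24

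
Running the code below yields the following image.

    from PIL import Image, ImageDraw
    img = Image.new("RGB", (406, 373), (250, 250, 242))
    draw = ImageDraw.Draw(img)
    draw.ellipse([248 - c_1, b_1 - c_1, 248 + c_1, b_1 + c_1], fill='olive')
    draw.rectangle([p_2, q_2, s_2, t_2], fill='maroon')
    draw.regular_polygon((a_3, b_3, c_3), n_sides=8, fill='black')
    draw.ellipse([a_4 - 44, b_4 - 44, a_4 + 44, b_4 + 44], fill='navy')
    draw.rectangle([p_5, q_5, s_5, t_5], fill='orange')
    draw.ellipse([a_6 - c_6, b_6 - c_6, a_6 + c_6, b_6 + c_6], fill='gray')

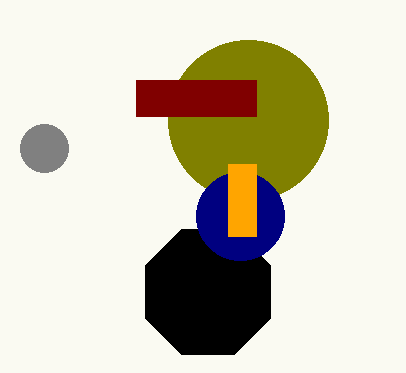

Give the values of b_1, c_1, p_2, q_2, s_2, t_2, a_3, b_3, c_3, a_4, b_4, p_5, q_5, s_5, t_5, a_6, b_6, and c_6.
b_1 = 120
c_1 = 80
p_2 = 136
q_2 = 80
s_2 = 256
t_2 = 116
a_3 = 208
b_3 = 292
c_3 = 68
a_4 = 240
b_4 = 216
p_5 = 228
q_5 = 164
s_5 = 256
t_5 = 236
a_6 = 44
b_6 = 148
c_6 = 24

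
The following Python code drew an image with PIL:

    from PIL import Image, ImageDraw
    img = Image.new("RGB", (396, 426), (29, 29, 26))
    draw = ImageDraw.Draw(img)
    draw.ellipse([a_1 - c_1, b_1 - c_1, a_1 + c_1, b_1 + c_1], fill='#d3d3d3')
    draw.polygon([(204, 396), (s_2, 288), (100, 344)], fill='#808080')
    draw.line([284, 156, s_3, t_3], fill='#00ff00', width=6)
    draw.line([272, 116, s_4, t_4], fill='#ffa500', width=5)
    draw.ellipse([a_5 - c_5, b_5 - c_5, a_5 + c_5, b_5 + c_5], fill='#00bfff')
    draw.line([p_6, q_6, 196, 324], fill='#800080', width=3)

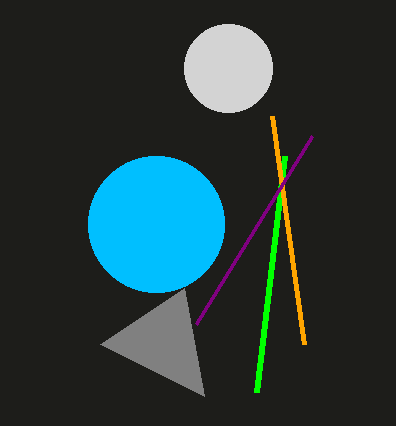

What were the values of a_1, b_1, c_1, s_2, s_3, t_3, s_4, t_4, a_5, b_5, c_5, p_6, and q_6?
a_1 = 228, b_1 = 68, c_1 = 44, s_2 = 184, s_3 = 256, t_3 = 392, s_4 = 304, t_4 = 344, a_5 = 156, b_5 = 224, c_5 = 68, p_6 = 312, q_6 = 136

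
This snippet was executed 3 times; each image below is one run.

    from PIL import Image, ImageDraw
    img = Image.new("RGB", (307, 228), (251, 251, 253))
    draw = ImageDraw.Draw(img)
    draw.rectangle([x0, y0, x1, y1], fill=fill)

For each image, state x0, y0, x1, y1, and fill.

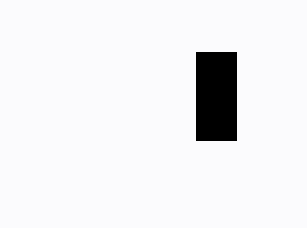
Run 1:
x0 = 196, y0 = 52, x1 = 236, y1 = 140, fill = 'black'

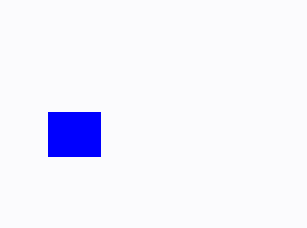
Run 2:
x0 = 48
y0 = 112
x1 = 100
y1 = 156
fill = 'blue'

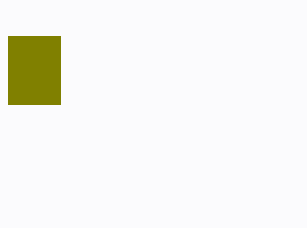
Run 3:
x0 = 8, y0 = 36, x1 = 60, y1 = 104, fill = 'olive'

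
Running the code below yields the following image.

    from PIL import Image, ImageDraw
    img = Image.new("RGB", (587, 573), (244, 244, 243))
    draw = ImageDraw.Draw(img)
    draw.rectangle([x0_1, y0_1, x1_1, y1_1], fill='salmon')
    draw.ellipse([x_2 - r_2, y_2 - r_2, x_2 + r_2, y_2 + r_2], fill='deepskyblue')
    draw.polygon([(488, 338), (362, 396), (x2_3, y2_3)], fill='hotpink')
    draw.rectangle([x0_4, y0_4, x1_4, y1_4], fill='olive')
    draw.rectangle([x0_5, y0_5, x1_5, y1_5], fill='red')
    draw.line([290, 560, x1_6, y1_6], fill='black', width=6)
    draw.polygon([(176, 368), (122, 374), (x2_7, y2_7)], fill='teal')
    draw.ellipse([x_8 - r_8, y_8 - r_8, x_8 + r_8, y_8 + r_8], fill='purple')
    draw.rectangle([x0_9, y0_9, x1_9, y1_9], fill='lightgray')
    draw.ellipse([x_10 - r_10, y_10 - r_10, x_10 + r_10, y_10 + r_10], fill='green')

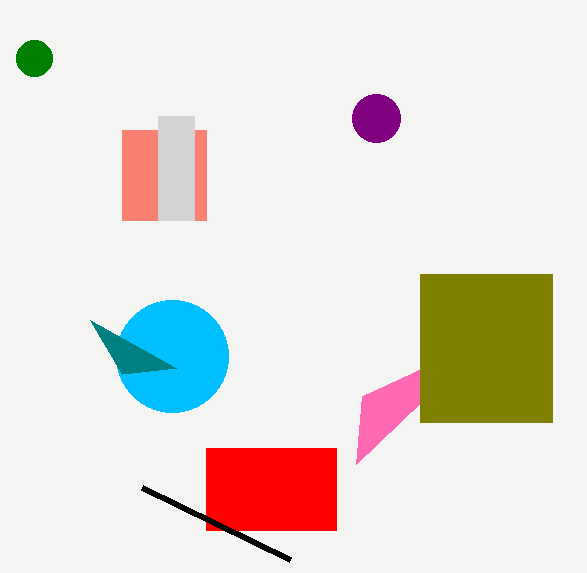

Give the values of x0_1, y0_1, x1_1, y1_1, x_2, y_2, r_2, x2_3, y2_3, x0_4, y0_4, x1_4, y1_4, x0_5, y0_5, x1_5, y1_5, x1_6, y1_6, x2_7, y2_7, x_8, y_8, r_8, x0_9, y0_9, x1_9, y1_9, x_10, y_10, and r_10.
x0_1 = 122; y0_1 = 130; x1_1 = 206; y1_1 = 220; x_2 = 172; y_2 = 356; r_2 = 56; x2_3 = 356; y2_3 = 464; x0_4 = 420; y0_4 = 274; x1_4 = 552; y1_4 = 422; x0_5 = 206; y0_5 = 448; x1_5 = 336; y1_5 = 530; x1_6 = 142; y1_6 = 488; x2_7 = 90; y2_7 = 320; x_8 = 376; y_8 = 118; r_8 = 24; x0_9 = 158; y0_9 = 116; x1_9 = 194; y1_9 = 220; x_10 = 34; y_10 = 58; r_10 = 18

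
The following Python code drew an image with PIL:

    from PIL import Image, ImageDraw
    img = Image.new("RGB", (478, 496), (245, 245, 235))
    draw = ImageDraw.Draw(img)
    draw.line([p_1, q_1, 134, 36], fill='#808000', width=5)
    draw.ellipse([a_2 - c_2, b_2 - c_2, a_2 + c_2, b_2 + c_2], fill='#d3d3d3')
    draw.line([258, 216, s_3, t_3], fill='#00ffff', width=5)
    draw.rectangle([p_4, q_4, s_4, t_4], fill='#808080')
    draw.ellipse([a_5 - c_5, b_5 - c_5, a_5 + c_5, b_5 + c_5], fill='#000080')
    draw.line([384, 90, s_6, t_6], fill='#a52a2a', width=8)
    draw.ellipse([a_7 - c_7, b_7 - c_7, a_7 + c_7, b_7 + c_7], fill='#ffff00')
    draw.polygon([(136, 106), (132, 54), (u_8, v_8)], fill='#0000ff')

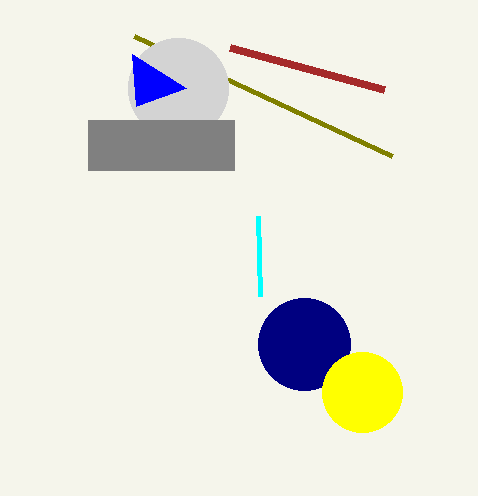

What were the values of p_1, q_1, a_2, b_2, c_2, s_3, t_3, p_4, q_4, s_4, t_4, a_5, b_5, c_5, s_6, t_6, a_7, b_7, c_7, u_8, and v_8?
p_1 = 392
q_1 = 156
a_2 = 178
b_2 = 88
c_2 = 50
s_3 = 260
t_3 = 296
p_4 = 88
q_4 = 120
s_4 = 234
t_4 = 170
a_5 = 304
b_5 = 344
c_5 = 46
s_6 = 230
t_6 = 48
a_7 = 362
b_7 = 392
c_7 = 40
u_8 = 186
v_8 = 88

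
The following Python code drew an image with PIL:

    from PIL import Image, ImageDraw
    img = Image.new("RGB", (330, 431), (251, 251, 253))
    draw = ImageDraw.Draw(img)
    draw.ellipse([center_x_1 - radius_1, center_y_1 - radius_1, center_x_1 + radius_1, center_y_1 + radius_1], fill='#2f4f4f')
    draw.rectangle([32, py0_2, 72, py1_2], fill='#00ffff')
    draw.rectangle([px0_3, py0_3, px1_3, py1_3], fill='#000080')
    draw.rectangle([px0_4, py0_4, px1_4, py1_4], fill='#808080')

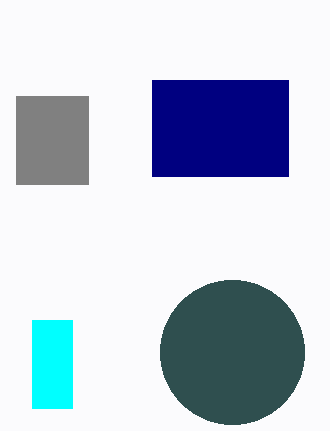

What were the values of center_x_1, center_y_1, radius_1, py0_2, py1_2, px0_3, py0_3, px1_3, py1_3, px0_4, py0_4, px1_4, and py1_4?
center_x_1 = 232; center_y_1 = 352; radius_1 = 72; py0_2 = 320; py1_2 = 408; px0_3 = 152; py0_3 = 80; px1_3 = 288; py1_3 = 176; px0_4 = 16; py0_4 = 96; px1_4 = 88; py1_4 = 184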